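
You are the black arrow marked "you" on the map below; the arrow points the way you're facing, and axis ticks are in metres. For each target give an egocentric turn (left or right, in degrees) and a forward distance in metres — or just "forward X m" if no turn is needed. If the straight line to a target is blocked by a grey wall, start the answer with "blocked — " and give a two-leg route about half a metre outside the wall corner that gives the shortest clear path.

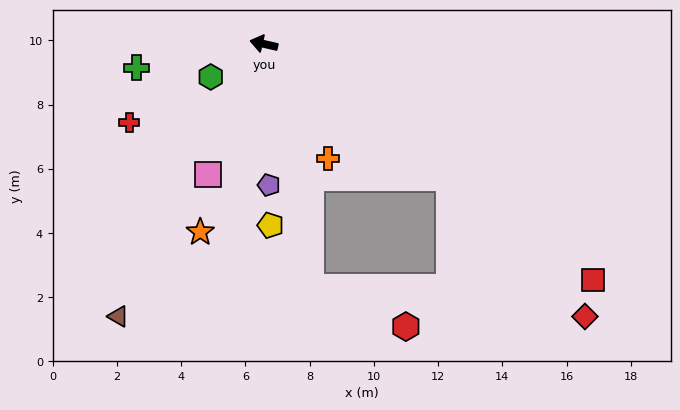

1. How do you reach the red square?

turn left 157°, forward 12.6 m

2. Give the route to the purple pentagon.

turn left 105°, forward 4.4 m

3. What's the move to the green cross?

turn left 24°, forward 4.0 m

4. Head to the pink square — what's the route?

turn left 80°, forward 4.4 m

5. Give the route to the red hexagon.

blocked — turn left 114°, forward 7.7 m, then turn left 56°, forward 3.2 m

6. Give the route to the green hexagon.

turn left 45°, forward 1.9 m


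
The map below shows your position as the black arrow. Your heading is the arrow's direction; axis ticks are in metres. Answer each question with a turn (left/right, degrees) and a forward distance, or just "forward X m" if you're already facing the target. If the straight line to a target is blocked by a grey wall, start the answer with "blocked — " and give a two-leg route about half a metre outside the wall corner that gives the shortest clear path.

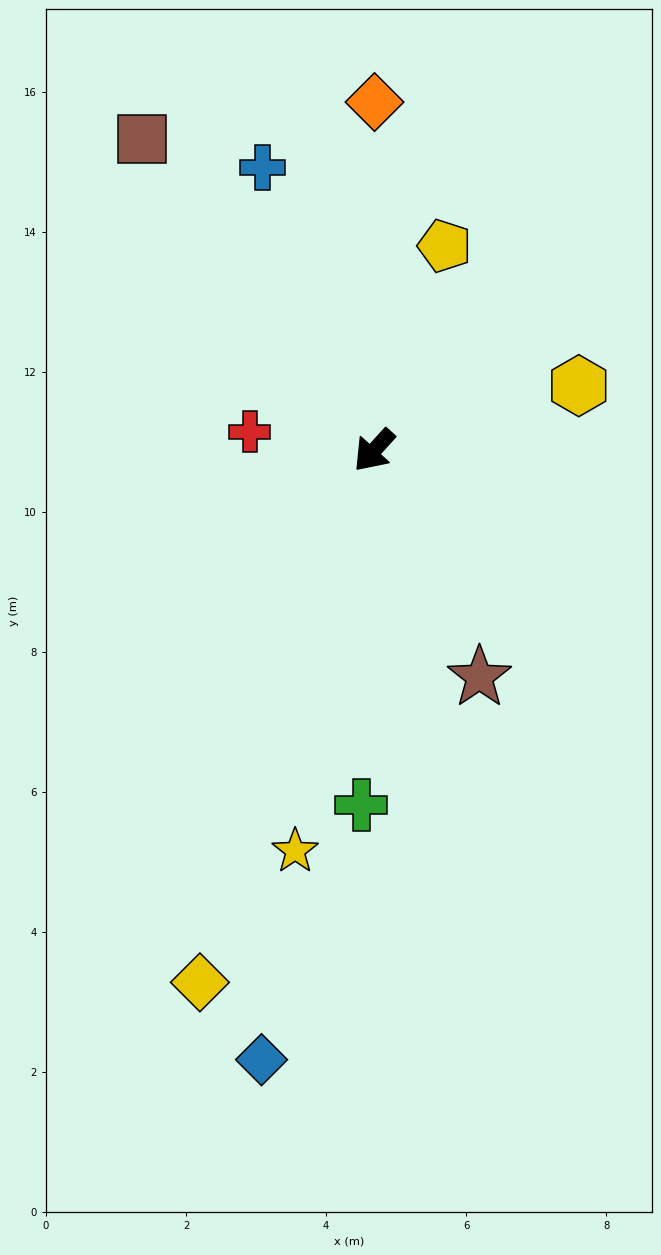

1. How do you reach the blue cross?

turn right 116°, forward 4.3 m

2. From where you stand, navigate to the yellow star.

turn left 31°, forward 5.8 m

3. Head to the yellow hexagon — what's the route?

turn left 150°, forward 3.1 m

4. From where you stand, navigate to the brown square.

turn right 101°, forward 5.5 m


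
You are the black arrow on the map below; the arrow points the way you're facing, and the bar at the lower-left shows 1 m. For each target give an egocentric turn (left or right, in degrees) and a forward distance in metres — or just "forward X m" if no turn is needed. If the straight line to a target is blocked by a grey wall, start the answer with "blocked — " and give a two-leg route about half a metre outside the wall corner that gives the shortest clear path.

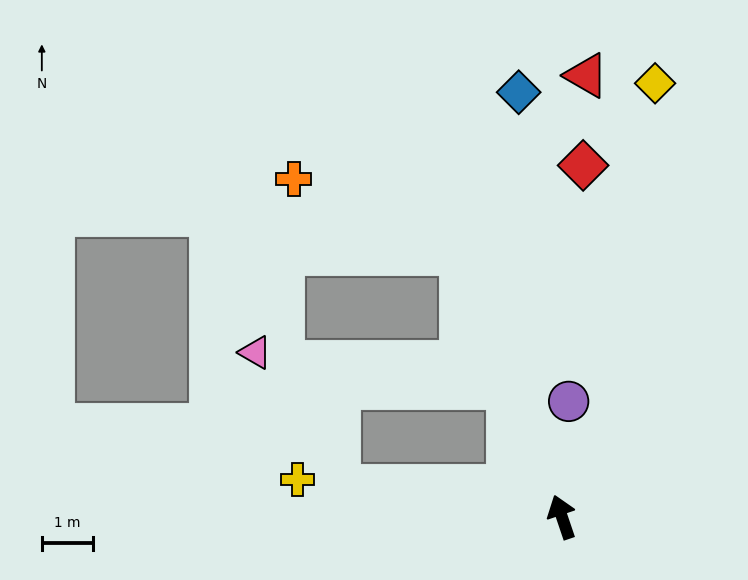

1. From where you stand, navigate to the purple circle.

turn right 22°, forward 2.2 m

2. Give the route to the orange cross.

blocked — turn left 2°, forward 5.5 m, then turn left 45°, forward 3.6 m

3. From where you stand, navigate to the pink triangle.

blocked — turn left 63°, forward 4.4 m, then turn right 50°, forward 3.1 m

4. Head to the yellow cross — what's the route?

turn left 63°, forward 5.2 m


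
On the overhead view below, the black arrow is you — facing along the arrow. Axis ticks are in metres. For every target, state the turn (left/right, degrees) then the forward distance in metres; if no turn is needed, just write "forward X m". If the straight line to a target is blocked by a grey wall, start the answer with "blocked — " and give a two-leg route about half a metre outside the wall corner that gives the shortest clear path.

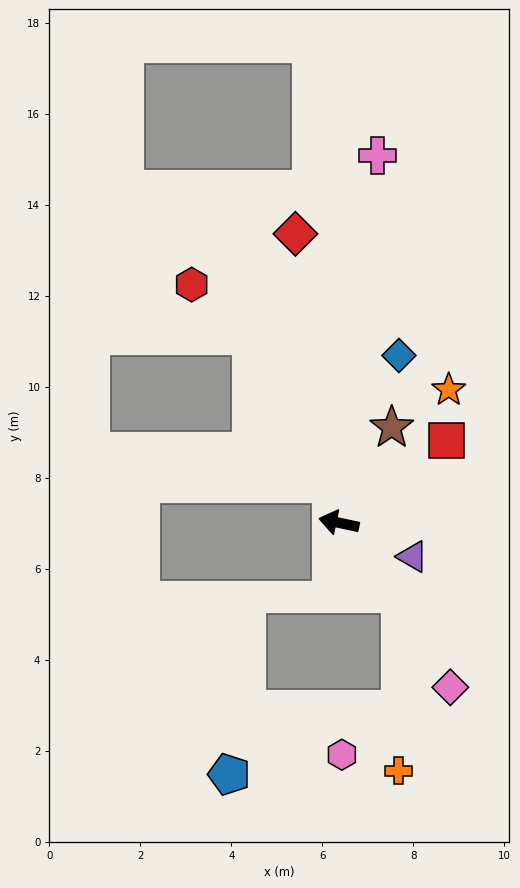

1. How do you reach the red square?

turn right 131°, forward 3.0 m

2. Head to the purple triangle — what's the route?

turn left 167°, forward 1.8 m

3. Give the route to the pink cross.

turn right 84°, forward 8.1 m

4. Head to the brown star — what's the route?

turn right 107°, forward 2.4 m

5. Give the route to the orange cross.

blocked — turn left 143°, forward 2.1 m, then turn right 42°, forward 3.9 m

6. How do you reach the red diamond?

turn right 69°, forward 6.4 m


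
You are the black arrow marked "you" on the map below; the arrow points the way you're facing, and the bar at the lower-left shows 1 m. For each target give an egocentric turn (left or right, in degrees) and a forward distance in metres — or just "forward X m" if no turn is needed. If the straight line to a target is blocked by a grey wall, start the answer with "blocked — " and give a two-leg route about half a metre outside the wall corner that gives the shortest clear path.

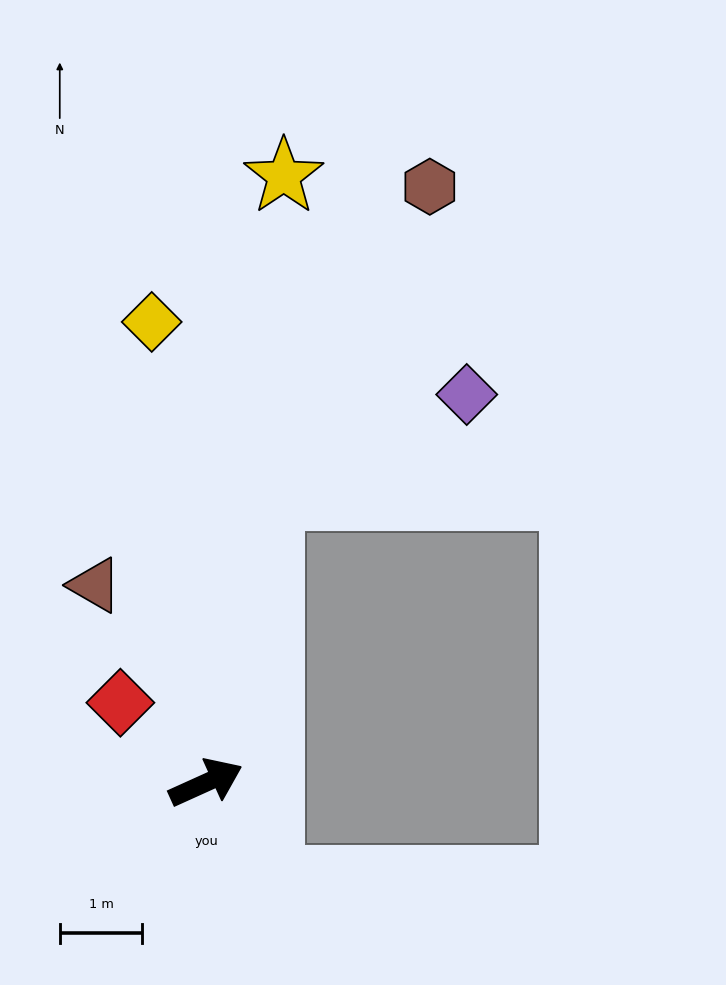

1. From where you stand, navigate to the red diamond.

turn left 113°, forward 1.4 m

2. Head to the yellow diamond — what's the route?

turn left 72°, forward 5.6 m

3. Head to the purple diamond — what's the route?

blocked — turn left 53°, forward 3.6 m, then turn right 50°, forward 2.7 m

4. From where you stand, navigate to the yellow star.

turn left 58°, forward 7.4 m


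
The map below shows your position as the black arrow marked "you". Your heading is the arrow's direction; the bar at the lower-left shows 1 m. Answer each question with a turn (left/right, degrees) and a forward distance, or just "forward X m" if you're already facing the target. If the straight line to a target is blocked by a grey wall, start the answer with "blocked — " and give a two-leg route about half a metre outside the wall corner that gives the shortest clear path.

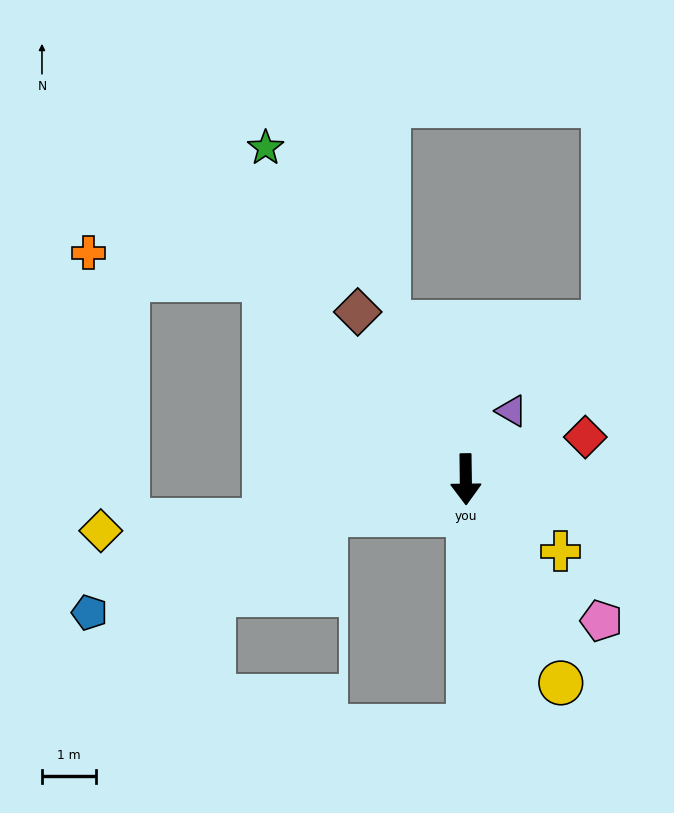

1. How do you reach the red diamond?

turn left 109°, forward 2.4 m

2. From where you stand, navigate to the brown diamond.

turn right 148°, forward 3.7 m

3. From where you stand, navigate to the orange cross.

blocked — turn right 136°, forward 5.3 m, then turn left 37°, forward 3.3 m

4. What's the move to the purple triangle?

turn left 146°, forward 1.5 m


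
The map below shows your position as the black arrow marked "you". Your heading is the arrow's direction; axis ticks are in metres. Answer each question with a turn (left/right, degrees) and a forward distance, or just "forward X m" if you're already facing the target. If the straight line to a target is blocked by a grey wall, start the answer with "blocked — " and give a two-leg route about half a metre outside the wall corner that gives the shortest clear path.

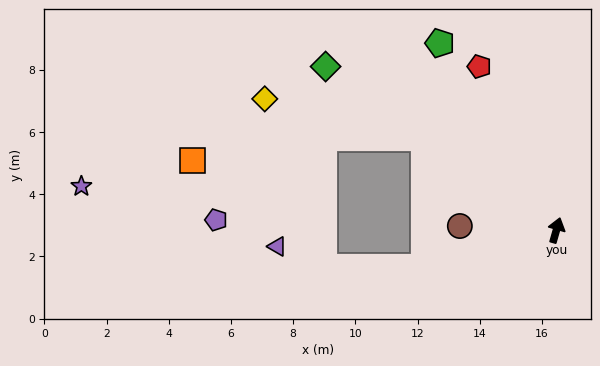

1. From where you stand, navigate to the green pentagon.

turn left 48°, forward 7.1 m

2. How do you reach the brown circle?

turn left 103°, forward 3.1 m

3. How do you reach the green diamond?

turn left 71°, forward 9.1 m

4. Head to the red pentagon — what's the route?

turn left 41°, forward 5.8 m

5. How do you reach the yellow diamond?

blocked — turn left 71°, forward 5.2 m, then turn left 21°, forward 5.3 m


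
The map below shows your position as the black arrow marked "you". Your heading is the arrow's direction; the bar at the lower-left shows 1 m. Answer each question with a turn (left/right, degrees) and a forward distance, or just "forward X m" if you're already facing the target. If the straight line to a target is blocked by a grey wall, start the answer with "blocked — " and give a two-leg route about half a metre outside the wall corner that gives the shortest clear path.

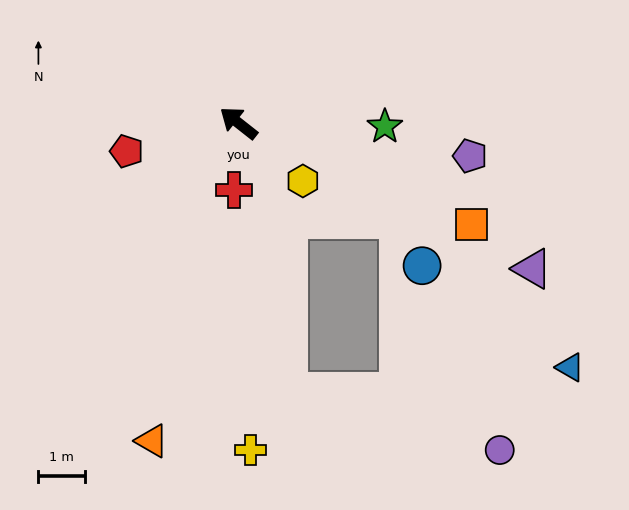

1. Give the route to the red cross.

turn left 124°, forward 1.4 m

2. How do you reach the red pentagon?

turn left 52°, forward 2.5 m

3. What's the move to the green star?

turn right 143°, forward 3.1 m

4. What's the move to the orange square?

turn right 165°, forward 5.4 m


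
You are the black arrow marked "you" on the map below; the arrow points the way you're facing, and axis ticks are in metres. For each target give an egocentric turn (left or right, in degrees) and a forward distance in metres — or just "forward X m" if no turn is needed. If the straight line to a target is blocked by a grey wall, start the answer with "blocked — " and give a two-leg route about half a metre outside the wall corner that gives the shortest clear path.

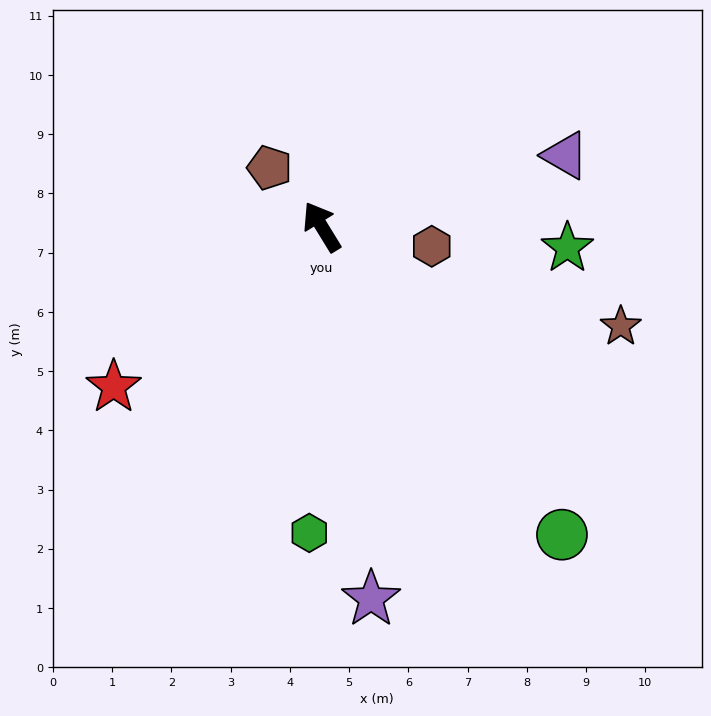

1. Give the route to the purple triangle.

turn right 105°, forward 4.3 m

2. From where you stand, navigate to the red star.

turn left 96°, forward 4.4 m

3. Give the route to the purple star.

turn left 156°, forward 6.3 m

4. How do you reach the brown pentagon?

turn left 10°, forward 1.3 m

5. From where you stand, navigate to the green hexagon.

turn left 146°, forward 5.2 m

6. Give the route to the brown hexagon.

turn right 132°, forward 1.9 m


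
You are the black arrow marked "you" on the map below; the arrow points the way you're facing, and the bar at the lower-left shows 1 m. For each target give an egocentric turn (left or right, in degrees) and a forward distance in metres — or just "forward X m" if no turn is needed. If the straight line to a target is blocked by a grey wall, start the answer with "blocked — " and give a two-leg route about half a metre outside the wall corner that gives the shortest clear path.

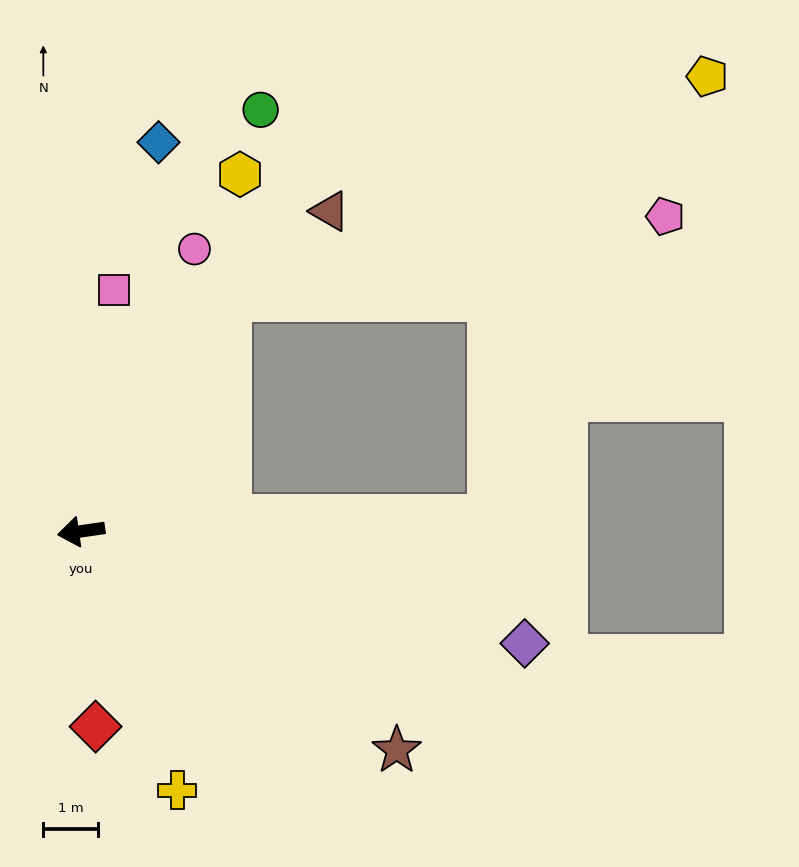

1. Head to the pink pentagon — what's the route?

blocked — turn right 131°, forward 5.0 m, then turn right 47°, forward 8.1 m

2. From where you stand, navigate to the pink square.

turn right 106°, forward 4.5 m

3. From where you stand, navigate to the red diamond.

turn left 86°, forward 3.6 m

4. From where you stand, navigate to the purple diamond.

turn left 158°, forward 8.4 m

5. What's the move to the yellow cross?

turn left 102°, forward 5.1 m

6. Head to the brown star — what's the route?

turn left 137°, forward 7.0 m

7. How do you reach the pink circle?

turn right 120°, forward 5.6 m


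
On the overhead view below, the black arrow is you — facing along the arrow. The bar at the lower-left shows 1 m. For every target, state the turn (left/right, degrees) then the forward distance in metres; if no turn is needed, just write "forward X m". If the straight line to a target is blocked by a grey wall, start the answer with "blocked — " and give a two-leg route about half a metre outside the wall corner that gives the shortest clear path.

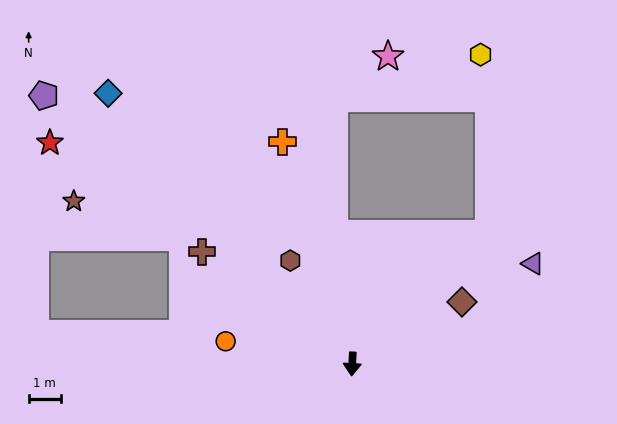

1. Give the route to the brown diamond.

turn left 122°, forward 3.9 m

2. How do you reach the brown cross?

turn right 124°, forward 5.9 m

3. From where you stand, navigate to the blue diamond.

turn right 135°, forward 11.4 m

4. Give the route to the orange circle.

turn right 97°, forward 4.0 m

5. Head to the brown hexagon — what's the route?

turn right 146°, forward 3.8 m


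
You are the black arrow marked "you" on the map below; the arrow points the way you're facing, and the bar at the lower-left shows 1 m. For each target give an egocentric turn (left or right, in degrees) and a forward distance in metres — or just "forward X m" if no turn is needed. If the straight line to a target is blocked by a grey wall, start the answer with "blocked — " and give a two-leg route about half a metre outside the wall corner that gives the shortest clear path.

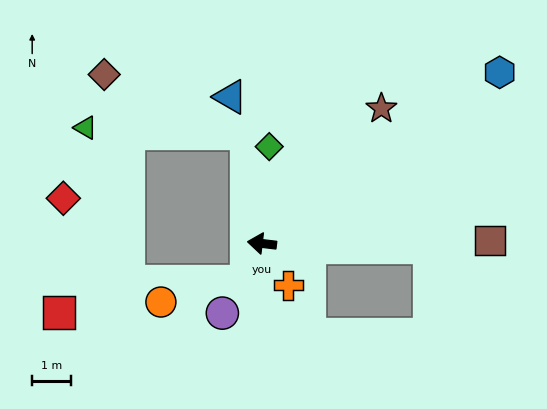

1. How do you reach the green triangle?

blocked — turn right 75°, forward 2.8 m, then turn left 80°, forward 4.1 m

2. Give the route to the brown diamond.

blocked — turn right 75°, forward 2.8 m, then turn left 59°, forward 4.0 m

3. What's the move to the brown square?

turn right 172°, forward 5.9 m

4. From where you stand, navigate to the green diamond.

turn right 87°, forward 2.5 m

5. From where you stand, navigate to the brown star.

turn right 125°, forward 4.6 m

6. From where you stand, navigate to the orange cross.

turn left 129°, forward 1.3 m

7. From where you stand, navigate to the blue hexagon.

turn right 137°, forward 7.5 m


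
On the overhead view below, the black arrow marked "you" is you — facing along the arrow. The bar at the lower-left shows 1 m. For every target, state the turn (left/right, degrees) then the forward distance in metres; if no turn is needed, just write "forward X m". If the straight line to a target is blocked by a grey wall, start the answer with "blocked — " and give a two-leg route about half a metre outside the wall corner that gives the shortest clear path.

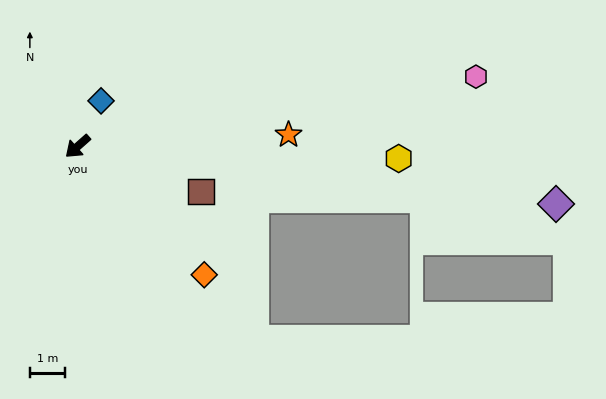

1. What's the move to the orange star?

turn left 142°, forward 6.0 m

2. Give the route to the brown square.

turn left 118°, forward 3.8 m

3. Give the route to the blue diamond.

turn right 159°, forward 1.5 m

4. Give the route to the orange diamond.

turn left 93°, forward 5.2 m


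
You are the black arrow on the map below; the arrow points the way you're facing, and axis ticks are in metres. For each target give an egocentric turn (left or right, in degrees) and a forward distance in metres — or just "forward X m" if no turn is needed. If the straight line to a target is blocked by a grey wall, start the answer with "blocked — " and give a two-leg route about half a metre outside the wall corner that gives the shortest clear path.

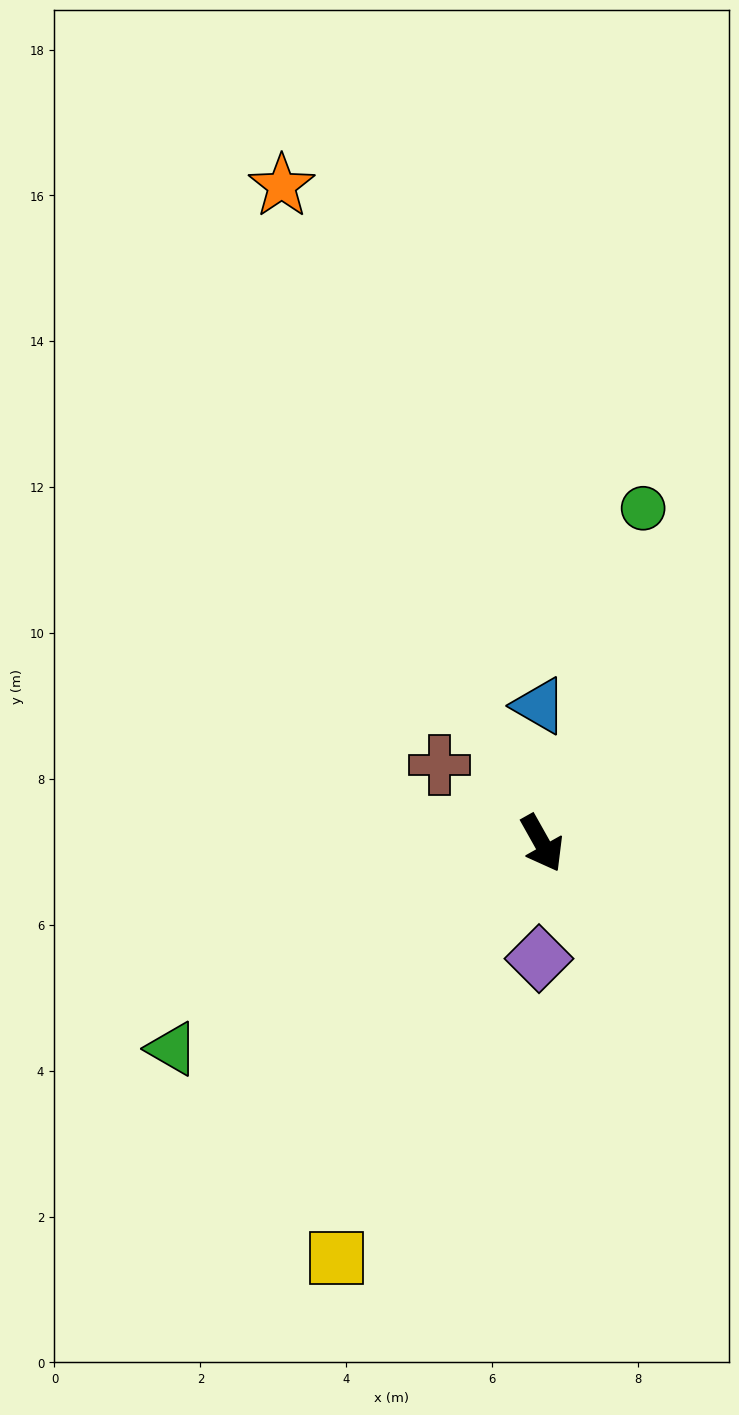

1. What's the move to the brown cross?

turn right 157°, forward 1.8 m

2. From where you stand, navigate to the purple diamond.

turn right 31°, forward 1.6 m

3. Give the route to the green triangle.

turn right 90°, forward 5.8 m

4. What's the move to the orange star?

turn left 172°, forward 9.7 m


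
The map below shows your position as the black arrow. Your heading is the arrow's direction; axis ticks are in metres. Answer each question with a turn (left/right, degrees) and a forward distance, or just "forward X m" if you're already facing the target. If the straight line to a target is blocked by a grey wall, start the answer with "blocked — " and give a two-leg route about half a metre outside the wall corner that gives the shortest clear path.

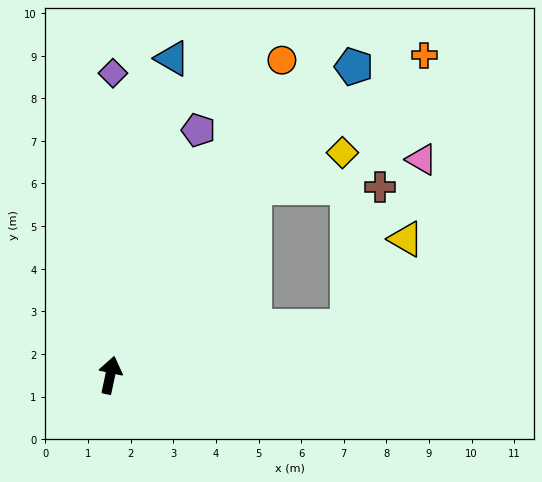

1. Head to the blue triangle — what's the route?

forward 7.6 m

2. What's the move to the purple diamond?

turn left 12°, forward 7.1 m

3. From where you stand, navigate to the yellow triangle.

blocked — turn right 67°, forward 5.7 m, then turn left 46°, forward 2.5 m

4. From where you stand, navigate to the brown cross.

blocked — turn right 25°, forward 5.6 m, then turn right 53°, forward 3.0 m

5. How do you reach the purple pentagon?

turn right 8°, forward 6.1 m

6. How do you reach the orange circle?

turn right 17°, forward 8.4 m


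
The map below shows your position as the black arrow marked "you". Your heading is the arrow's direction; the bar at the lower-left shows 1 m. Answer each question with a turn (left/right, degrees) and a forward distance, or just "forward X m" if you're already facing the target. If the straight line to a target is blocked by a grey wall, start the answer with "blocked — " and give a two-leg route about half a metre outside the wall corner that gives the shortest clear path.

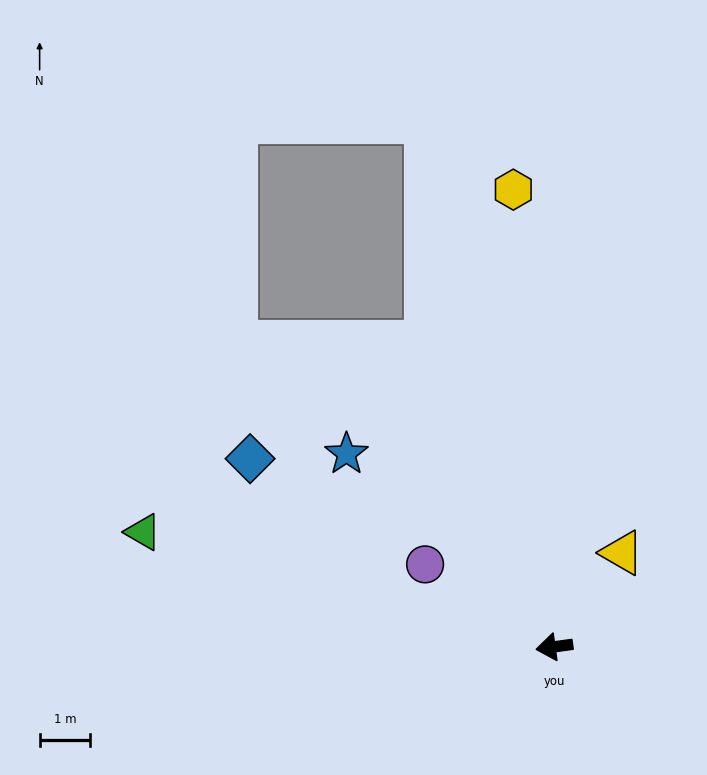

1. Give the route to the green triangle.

turn right 23°, forward 8.5 m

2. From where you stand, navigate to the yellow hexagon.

turn right 93°, forward 9.1 m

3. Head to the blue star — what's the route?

turn right 51°, forward 5.6 m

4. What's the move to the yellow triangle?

turn right 134°, forward 2.3 m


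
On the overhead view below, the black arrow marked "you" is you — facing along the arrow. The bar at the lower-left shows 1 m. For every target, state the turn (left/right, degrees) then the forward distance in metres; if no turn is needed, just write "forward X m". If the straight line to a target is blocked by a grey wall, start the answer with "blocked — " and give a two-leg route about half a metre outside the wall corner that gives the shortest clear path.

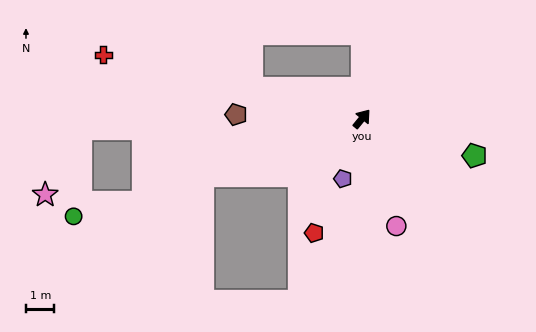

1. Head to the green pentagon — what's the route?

turn right 69°, forward 4.2 m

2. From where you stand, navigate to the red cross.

turn left 115°, forward 9.4 m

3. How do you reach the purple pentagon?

turn right 158°, forward 2.2 m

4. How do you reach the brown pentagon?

turn left 127°, forward 4.4 m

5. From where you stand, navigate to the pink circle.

turn right 123°, forward 4.0 m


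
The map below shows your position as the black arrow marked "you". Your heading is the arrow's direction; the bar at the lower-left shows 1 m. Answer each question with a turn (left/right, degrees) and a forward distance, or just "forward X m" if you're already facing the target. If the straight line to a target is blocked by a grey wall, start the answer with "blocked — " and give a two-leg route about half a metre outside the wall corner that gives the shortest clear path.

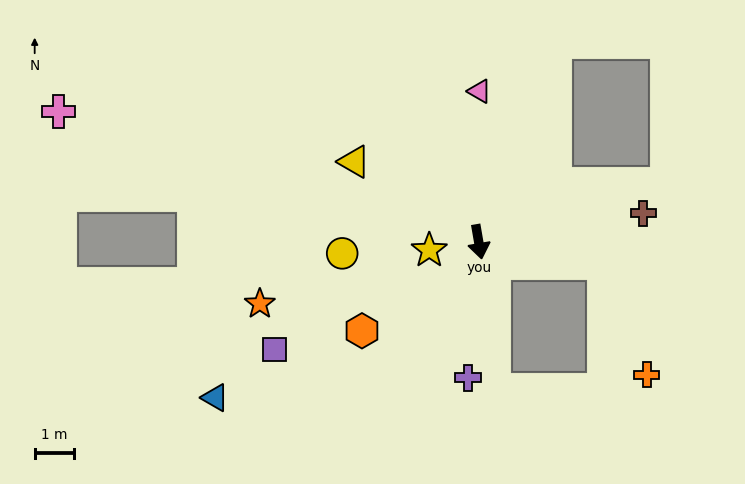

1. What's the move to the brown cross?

turn left 90°, forward 4.2 m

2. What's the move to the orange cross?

blocked — turn left 70°, forward 3.2 m, then turn right 59°, forward 3.0 m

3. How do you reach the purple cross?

turn right 14°, forward 3.4 m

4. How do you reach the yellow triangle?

turn right 133°, forward 3.7 m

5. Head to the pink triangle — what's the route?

turn left 170°, forward 3.8 m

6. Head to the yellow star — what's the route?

turn right 90°, forward 1.3 m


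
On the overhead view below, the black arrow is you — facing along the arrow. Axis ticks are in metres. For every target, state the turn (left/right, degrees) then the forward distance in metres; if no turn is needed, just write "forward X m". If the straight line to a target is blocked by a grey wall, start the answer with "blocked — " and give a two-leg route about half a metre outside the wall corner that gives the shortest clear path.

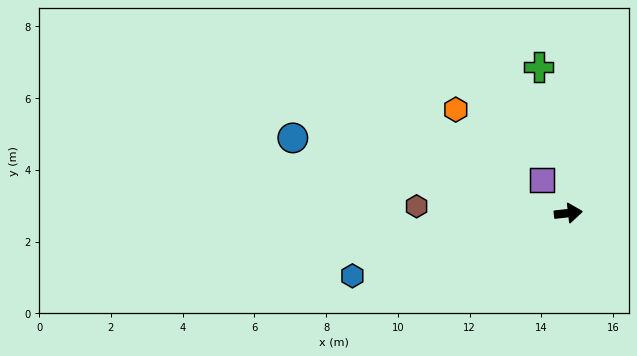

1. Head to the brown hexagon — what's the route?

turn left 171°, forward 4.2 m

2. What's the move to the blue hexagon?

turn right 170°, forward 6.3 m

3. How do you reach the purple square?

turn left 122°, forward 1.2 m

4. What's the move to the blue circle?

turn left 158°, forward 8.0 m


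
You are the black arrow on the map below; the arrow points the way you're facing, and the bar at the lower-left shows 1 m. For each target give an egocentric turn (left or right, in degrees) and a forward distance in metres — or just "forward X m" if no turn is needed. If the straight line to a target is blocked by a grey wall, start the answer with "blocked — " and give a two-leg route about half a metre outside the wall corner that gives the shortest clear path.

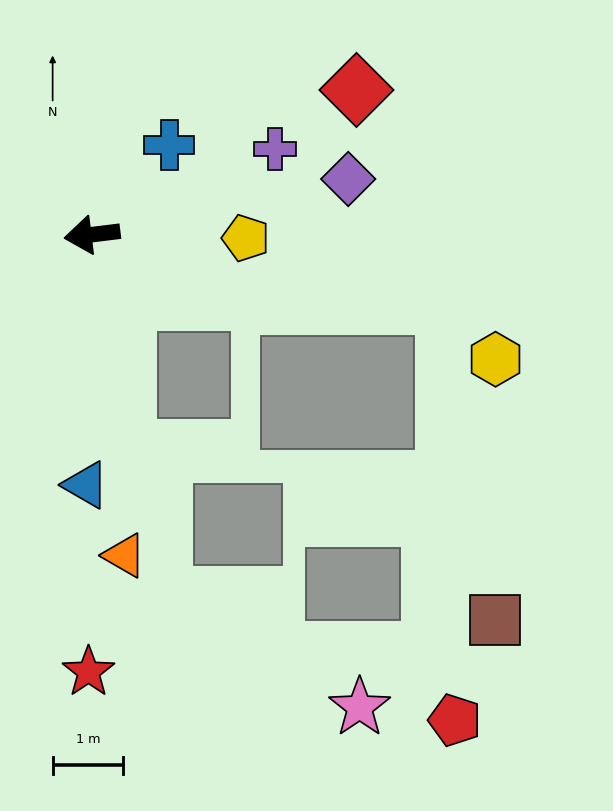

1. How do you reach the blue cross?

turn right 138°, forward 1.7 m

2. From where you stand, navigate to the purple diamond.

turn right 175°, forward 3.7 m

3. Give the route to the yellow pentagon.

turn left 172°, forward 2.2 m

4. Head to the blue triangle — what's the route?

turn left 82°, forward 3.5 m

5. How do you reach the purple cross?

turn right 162°, forward 2.9 m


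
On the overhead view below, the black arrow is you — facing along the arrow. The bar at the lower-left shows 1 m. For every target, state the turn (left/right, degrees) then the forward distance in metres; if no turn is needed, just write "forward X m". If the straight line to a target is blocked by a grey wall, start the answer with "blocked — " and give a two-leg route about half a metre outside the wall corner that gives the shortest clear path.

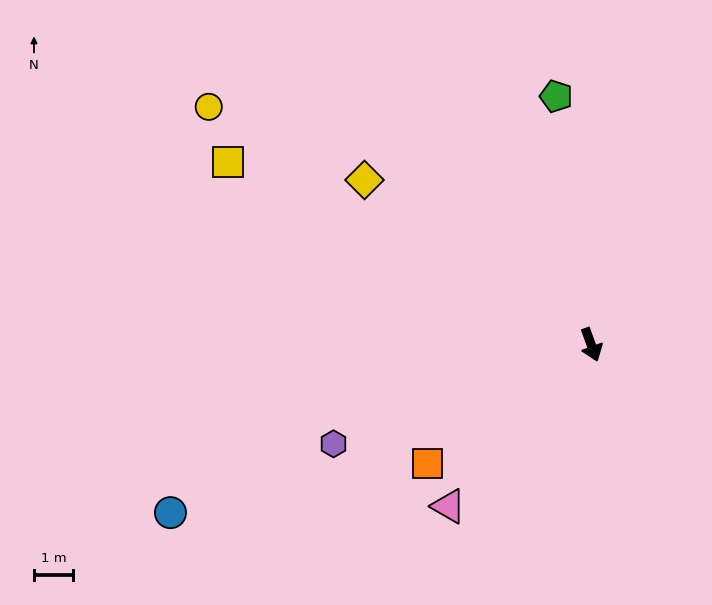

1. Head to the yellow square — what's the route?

turn right 137°, forward 10.4 m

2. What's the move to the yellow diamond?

turn right 146°, forward 7.2 m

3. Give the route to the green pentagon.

turn left 168°, forward 6.4 m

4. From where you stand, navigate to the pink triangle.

turn right 62°, forward 5.5 m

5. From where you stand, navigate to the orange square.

turn right 74°, forward 5.2 m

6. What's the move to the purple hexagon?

turn right 89°, forward 7.1 m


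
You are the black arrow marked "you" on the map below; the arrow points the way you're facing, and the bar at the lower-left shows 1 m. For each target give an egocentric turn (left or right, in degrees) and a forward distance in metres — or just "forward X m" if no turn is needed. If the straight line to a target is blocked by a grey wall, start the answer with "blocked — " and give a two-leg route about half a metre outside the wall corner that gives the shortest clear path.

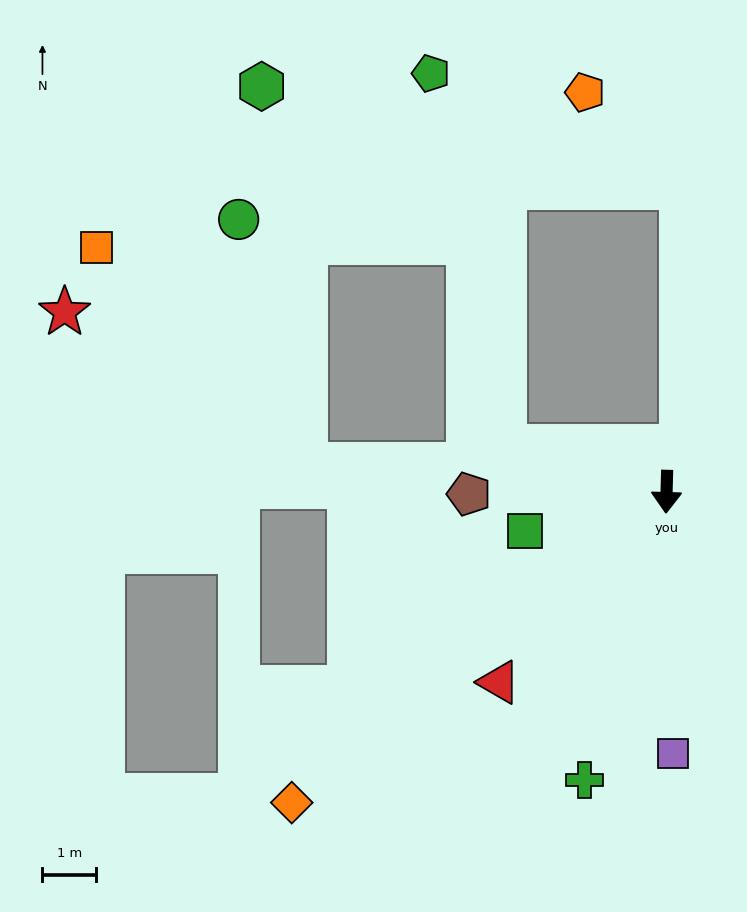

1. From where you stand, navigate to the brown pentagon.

turn right 88°, forward 3.7 m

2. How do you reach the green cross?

turn right 14°, forward 5.6 m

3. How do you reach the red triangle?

turn right 40°, forward 4.8 m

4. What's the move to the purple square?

turn left 3°, forward 4.9 m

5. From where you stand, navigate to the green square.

turn right 73°, forward 2.8 m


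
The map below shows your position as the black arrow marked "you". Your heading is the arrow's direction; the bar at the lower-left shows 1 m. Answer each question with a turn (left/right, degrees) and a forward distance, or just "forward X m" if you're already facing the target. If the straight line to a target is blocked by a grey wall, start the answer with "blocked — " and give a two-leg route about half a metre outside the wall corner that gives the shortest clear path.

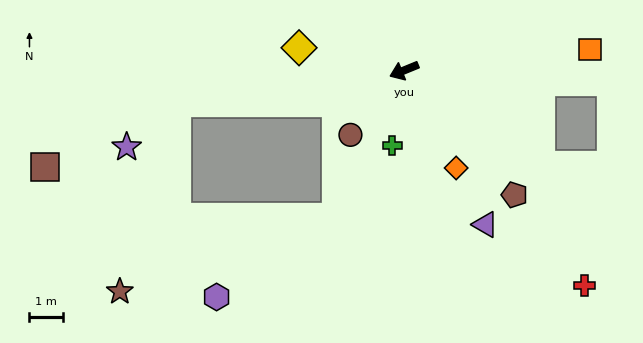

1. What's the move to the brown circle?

turn left 28°, forward 2.5 m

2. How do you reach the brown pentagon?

turn left 109°, forward 4.9 m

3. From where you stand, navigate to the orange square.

turn left 164°, forward 5.5 m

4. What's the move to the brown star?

blocked — turn left 43°, forward 4.8 m, then turn right 46°, forward 6.7 m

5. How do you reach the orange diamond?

turn left 96°, forward 3.3 m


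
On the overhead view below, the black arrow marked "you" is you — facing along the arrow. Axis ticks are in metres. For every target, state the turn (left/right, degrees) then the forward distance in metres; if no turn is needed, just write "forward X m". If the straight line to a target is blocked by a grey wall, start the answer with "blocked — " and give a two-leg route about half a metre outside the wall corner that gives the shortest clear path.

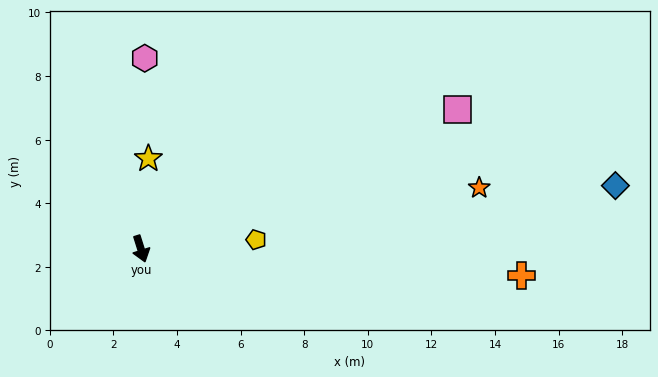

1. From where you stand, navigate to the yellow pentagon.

turn left 77°, forward 3.6 m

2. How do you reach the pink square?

turn left 96°, forward 10.9 m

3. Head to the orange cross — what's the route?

turn left 69°, forward 12.0 m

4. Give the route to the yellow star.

turn left 158°, forward 2.8 m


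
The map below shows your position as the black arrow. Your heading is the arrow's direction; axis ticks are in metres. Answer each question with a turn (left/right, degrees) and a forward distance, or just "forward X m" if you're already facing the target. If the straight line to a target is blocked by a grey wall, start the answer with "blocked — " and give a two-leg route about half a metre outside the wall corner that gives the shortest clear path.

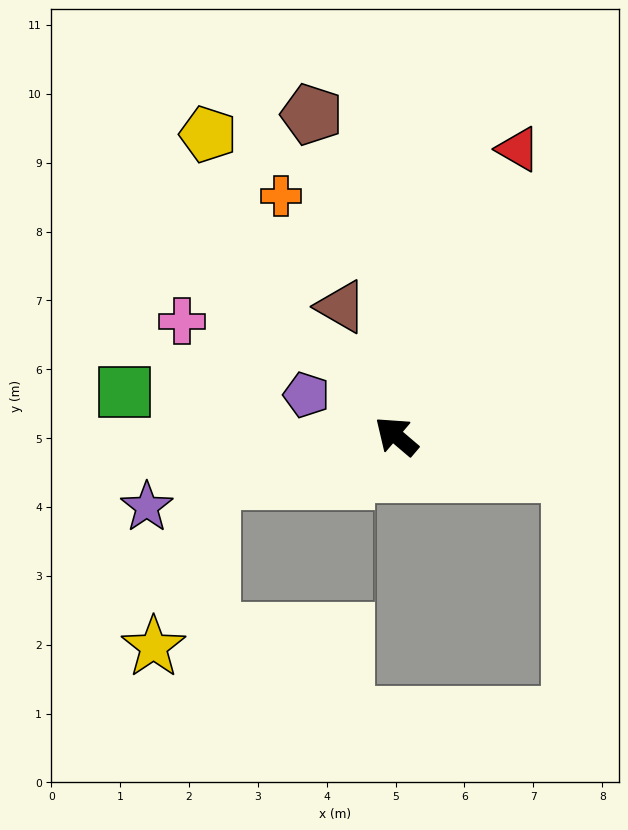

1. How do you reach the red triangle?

turn right 73°, forward 4.5 m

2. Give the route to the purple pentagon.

turn left 16°, forward 1.4 m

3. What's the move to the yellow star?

blocked — turn left 54°, forward 2.8 m, then turn left 57°, forward 2.6 m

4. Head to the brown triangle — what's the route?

turn right 27°, forward 2.0 m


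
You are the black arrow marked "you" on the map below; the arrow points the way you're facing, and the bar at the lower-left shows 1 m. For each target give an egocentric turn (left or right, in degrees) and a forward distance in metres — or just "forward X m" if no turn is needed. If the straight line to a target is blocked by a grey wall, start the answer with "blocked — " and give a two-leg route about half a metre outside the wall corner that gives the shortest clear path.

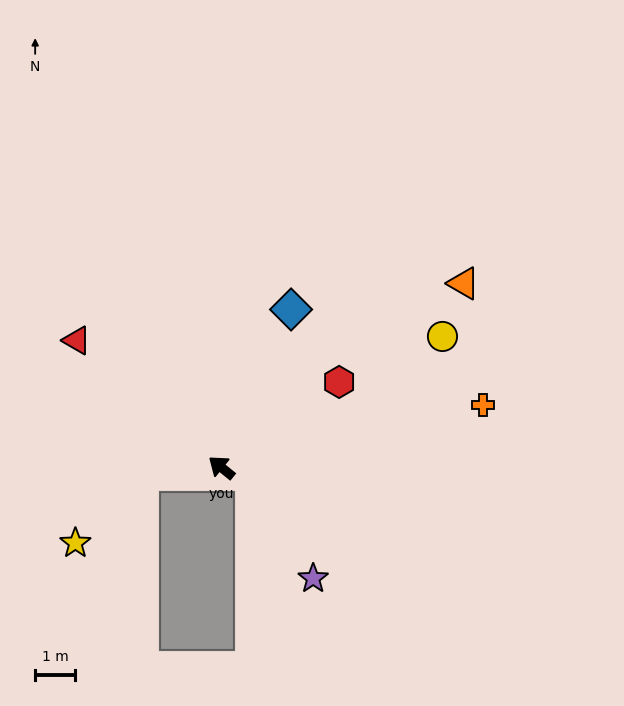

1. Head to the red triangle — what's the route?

turn right 2°, forward 4.8 m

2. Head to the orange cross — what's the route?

turn right 128°, forward 6.7 m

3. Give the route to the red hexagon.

turn right 105°, forward 3.6 m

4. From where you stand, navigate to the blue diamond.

turn right 75°, forward 4.3 m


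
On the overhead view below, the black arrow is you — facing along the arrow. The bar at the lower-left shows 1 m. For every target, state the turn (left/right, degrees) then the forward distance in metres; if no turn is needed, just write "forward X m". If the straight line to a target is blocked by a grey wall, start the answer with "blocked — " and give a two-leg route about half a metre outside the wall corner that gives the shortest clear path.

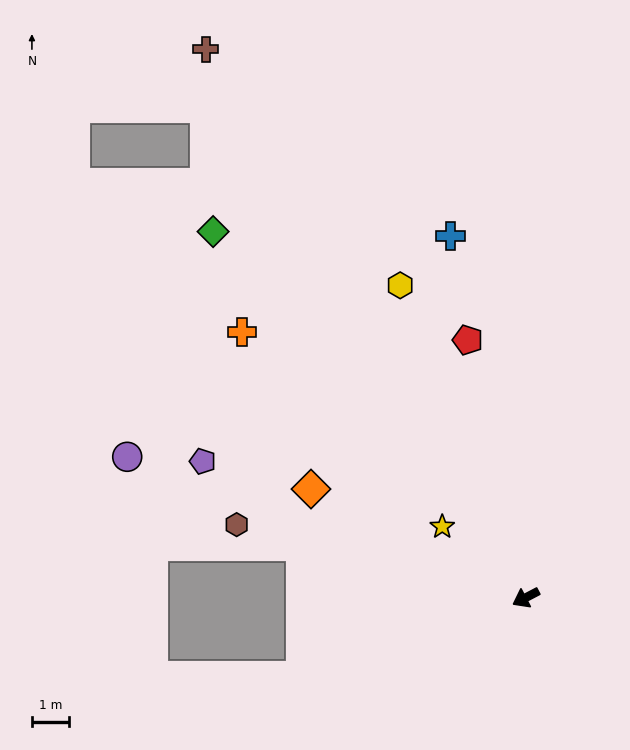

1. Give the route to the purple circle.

turn right 47°, forward 11.4 m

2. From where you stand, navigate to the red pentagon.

turn right 105°, forward 7.1 m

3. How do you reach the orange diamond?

turn right 54°, forward 6.5 m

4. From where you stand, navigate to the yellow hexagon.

turn right 96°, forward 9.1 m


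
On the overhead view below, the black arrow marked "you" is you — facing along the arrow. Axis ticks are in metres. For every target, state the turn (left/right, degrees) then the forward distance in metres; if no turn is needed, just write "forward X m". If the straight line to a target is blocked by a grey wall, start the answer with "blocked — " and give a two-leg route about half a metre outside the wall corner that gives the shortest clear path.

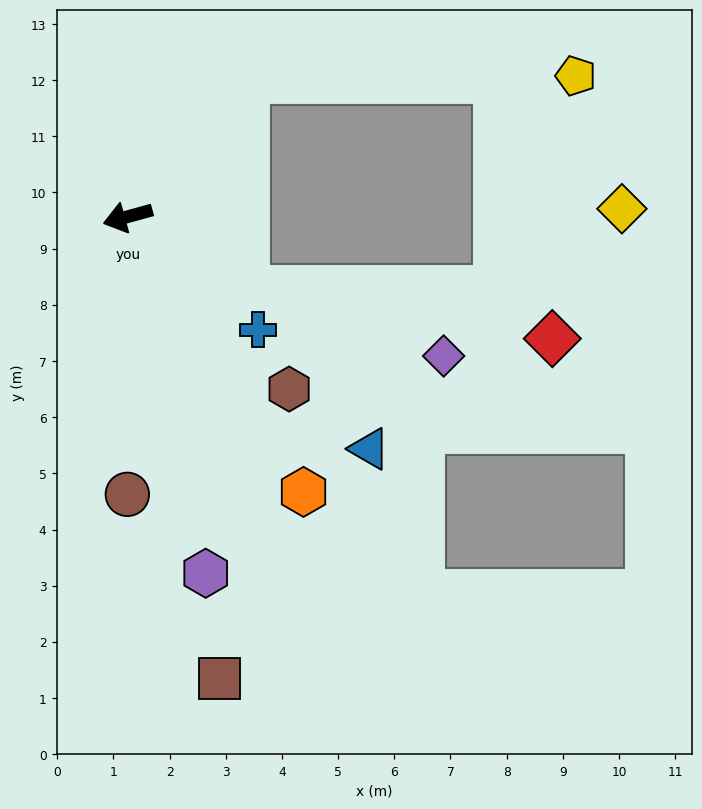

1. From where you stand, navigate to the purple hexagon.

turn left 87°, forward 6.5 m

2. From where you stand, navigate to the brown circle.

turn left 75°, forward 4.9 m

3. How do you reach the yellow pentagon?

blocked — turn right 146°, forward 3.2 m, then turn right 49°, forward 5.9 m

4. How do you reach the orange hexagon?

turn left 107°, forward 5.8 m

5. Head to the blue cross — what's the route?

turn left 124°, forward 3.1 m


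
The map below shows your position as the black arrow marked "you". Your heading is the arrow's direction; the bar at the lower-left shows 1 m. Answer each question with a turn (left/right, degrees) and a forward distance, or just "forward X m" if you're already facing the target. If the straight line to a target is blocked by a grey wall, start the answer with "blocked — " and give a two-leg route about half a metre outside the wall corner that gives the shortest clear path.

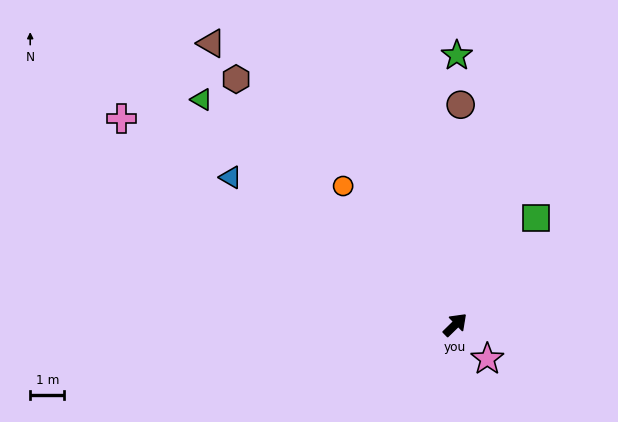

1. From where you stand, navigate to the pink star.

turn right 91°, forward 1.4 m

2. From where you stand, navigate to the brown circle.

turn left 44°, forward 6.4 m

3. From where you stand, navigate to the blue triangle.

turn left 102°, forward 7.9 m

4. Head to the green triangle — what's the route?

turn left 94°, forward 9.9 m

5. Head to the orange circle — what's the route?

turn left 85°, forward 5.2 m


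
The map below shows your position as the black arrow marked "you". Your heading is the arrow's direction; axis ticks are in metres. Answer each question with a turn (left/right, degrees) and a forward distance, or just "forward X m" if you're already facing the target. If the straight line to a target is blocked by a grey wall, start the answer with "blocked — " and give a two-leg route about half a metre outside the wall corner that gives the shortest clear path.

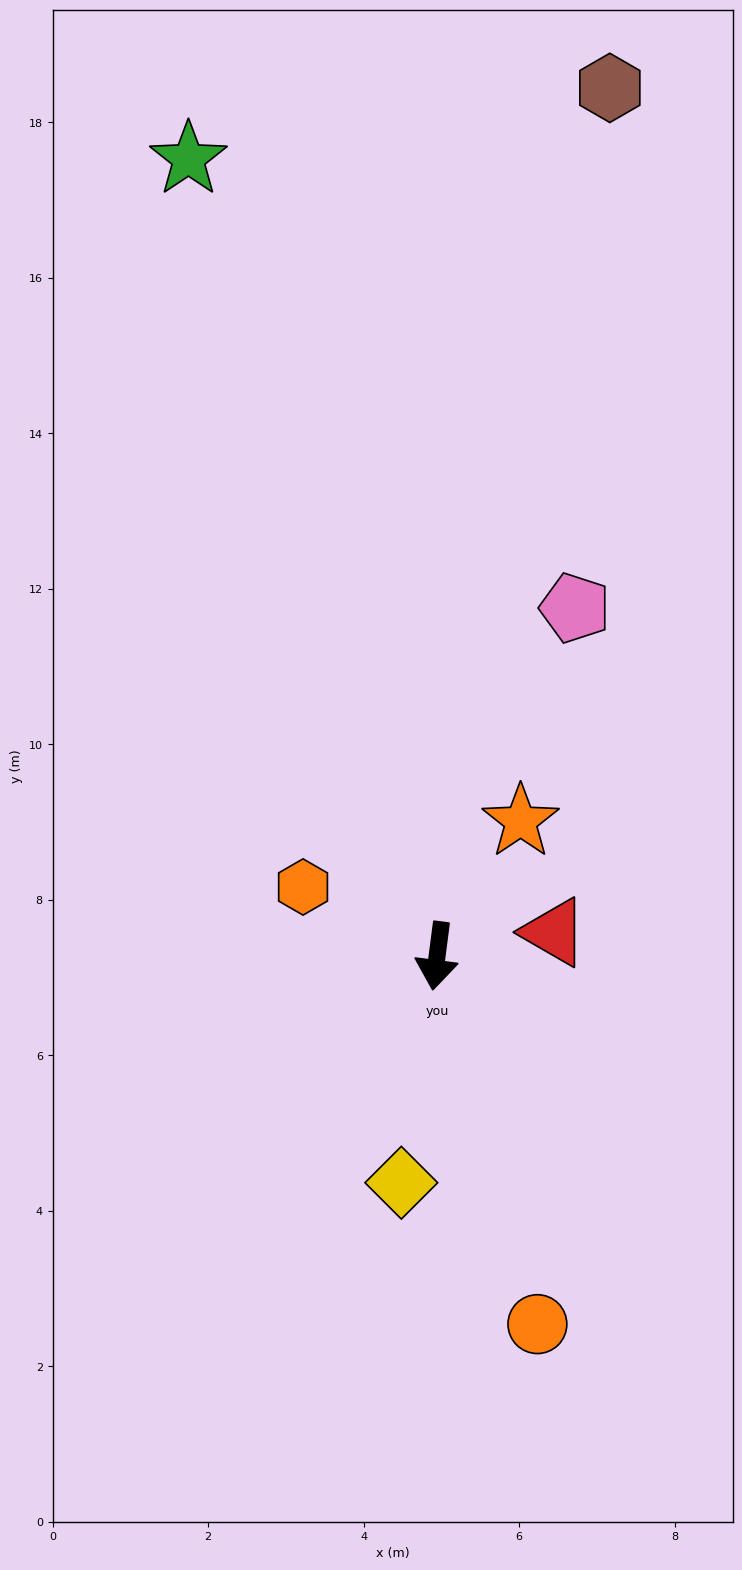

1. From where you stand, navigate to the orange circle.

turn left 23°, forward 4.9 m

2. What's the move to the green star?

turn right 155°, forward 10.7 m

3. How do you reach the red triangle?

turn left 109°, forward 1.5 m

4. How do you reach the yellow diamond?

forward 3.0 m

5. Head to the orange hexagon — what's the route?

turn right 110°, forward 1.9 m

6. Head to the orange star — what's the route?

turn left 156°, forward 2.0 m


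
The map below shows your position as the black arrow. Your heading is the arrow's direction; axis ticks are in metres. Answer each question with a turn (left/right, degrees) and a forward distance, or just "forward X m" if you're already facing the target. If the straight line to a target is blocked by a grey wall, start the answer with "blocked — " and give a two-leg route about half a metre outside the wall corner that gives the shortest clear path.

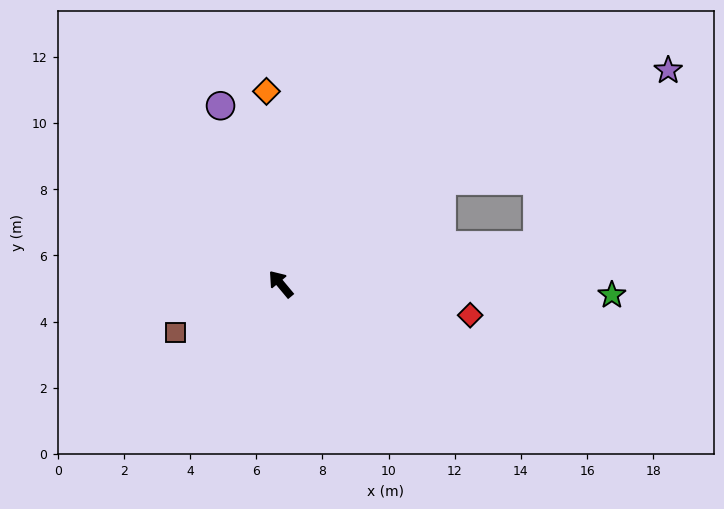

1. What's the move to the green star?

turn right 132°, forward 10.0 m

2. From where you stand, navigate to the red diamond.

turn right 139°, forward 5.8 m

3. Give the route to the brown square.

turn left 75°, forward 3.5 m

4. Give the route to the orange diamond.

turn right 36°, forward 5.8 m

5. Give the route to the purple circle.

turn right 21°, forward 5.7 m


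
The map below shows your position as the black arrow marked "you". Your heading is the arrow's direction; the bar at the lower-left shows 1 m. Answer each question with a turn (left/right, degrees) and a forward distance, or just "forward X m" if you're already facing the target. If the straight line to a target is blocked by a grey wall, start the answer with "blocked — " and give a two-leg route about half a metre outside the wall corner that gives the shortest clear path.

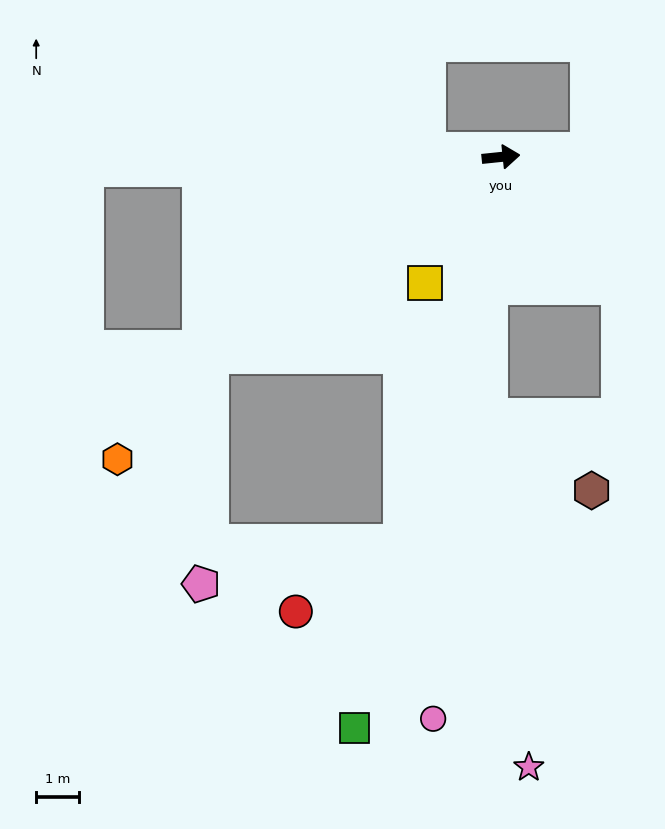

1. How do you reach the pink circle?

turn right 103°, forward 13.2 m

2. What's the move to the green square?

turn right 110°, forward 13.8 m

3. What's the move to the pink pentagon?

blocked — turn right 151°, forward 8.2 m, then turn left 53°, forward 5.3 m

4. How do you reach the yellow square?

turn right 127°, forward 3.4 m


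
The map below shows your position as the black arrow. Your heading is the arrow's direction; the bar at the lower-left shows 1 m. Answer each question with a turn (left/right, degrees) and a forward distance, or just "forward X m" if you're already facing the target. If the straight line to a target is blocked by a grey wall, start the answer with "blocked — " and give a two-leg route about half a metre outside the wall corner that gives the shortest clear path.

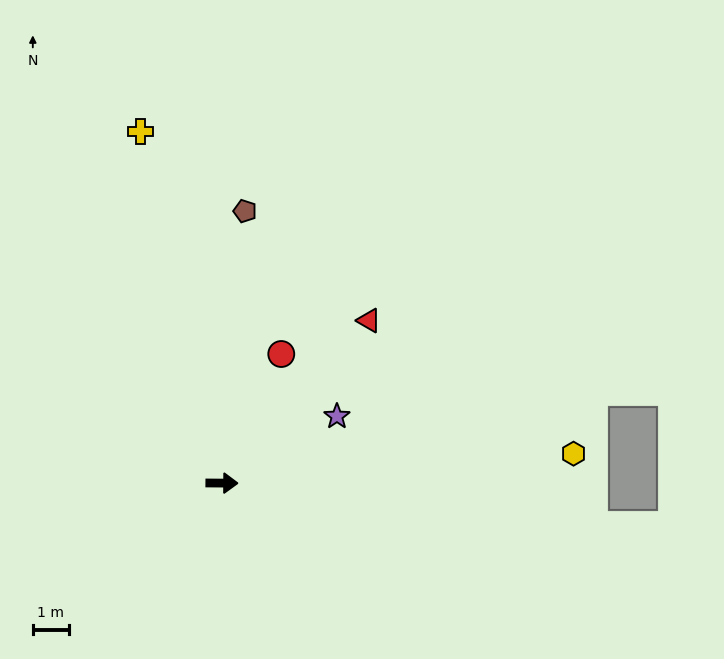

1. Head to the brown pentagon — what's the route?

turn left 86°, forward 7.6 m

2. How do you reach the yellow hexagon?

turn left 5°, forward 9.8 m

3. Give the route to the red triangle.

turn left 48°, forward 6.1 m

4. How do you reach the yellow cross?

turn left 103°, forward 10.0 m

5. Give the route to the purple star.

turn left 31°, forward 3.7 m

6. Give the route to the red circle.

turn left 66°, forward 3.9 m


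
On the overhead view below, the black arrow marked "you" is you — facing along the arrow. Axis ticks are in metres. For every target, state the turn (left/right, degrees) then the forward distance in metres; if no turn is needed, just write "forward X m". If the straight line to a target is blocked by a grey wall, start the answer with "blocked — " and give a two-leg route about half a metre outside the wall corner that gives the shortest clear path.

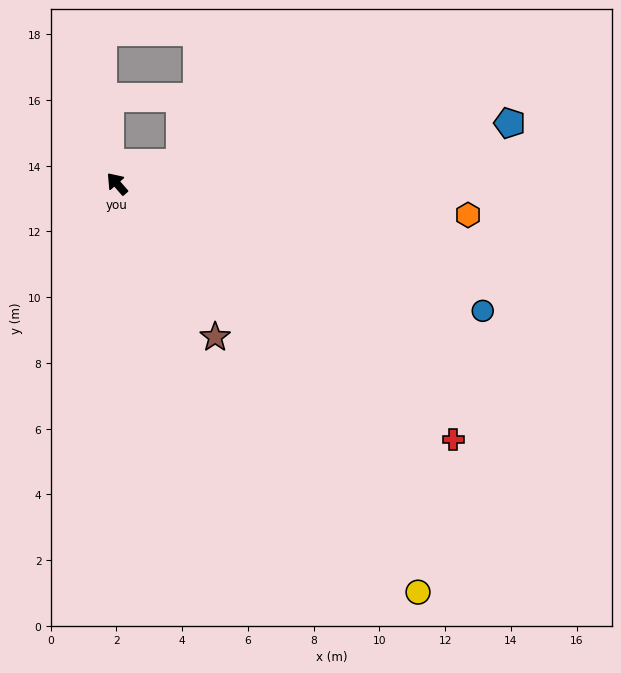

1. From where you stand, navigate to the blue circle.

turn right 150°, forward 11.8 m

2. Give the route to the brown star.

turn left 171°, forward 5.5 m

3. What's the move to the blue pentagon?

turn right 122°, forward 12.1 m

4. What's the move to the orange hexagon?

turn right 136°, forward 10.7 m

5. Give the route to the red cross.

turn right 168°, forward 12.9 m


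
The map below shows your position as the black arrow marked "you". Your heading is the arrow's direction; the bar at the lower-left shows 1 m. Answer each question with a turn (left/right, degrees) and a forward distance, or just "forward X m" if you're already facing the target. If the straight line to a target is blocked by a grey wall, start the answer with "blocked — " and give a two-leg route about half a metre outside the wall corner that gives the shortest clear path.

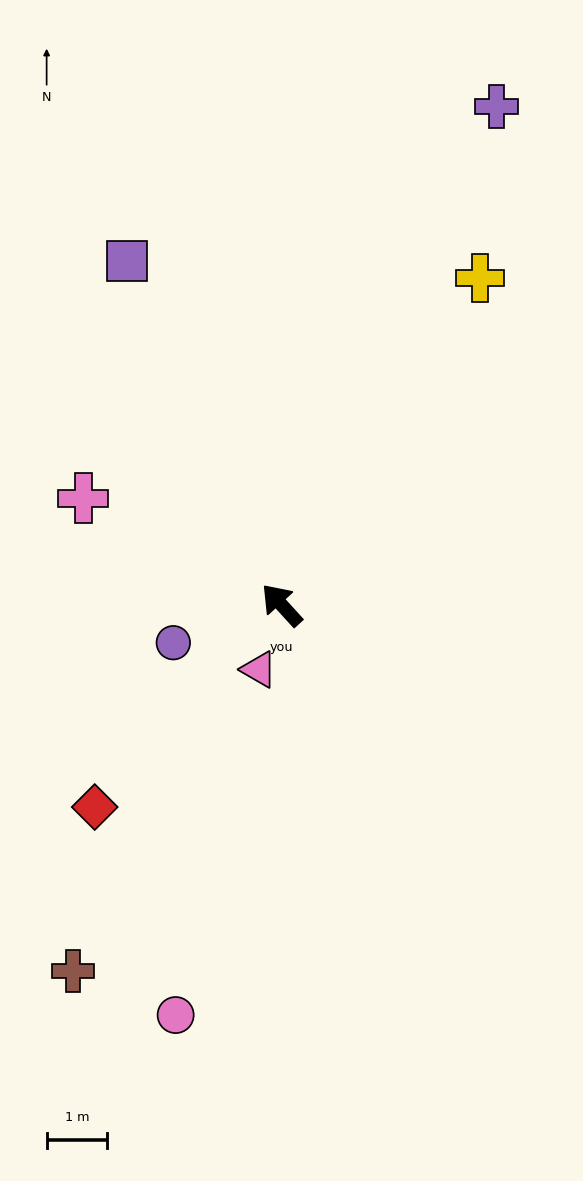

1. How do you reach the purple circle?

turn left 67°, forward 1.9 m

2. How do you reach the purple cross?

turn right 66°, forward 8.9 m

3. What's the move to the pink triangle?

turn left 118°, forward 1.1 m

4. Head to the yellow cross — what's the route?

turn right 74°, forward 6.3 m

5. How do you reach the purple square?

turn right 18°, forward 6.2 m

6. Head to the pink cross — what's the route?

turn left 19°, forward 3.7 m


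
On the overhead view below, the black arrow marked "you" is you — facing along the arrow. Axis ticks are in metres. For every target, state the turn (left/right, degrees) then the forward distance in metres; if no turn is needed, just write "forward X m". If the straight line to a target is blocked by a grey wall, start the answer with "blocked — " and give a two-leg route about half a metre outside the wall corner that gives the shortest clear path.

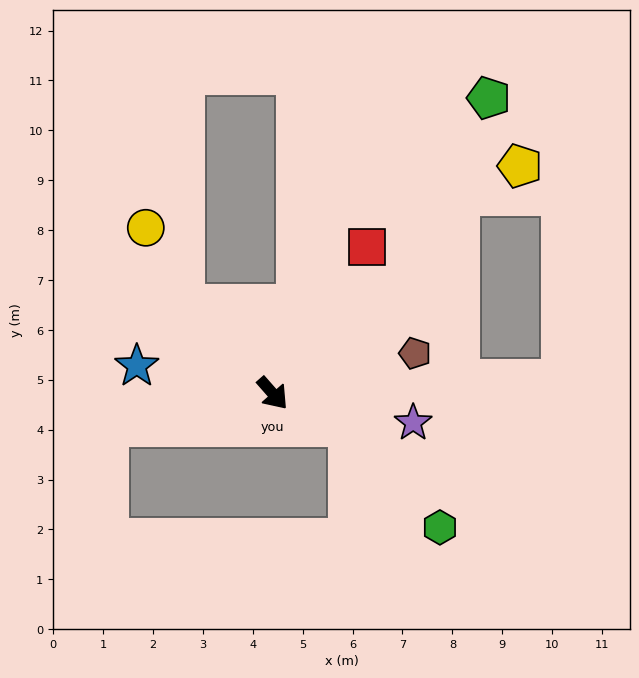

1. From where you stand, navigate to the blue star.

turn right 143°, forward 2.8 m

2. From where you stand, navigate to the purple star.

turn left 37°, forward 2.9 m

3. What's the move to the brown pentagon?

turn left 64°, forward 3.0 m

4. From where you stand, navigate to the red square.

turn left 106°, forward 3.5 m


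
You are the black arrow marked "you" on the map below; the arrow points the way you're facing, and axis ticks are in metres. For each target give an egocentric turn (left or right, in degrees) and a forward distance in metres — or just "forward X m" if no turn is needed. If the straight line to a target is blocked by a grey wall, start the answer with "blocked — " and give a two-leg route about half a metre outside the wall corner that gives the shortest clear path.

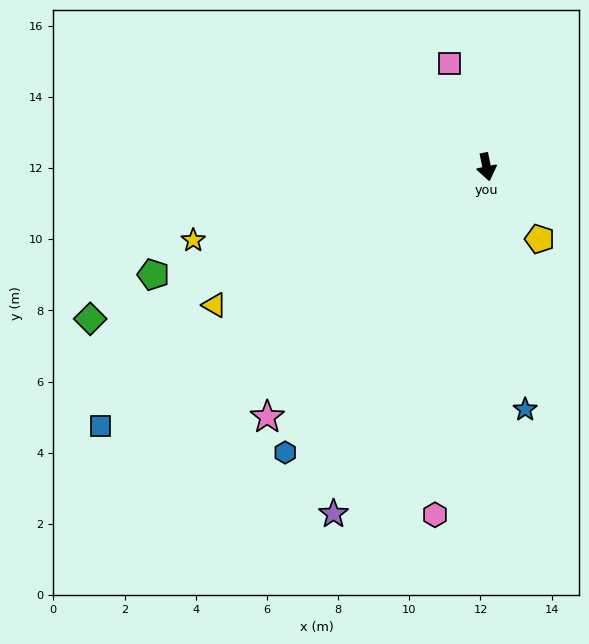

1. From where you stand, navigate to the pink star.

turn right 53°, forward 9.3 m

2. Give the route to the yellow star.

turn right 87°, forward 8.5 m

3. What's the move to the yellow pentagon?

turn left 25°, forward 2.5 m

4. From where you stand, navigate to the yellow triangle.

turn right 74°, forward 8.6 m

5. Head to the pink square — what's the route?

turn right 172°, forward 3.1 m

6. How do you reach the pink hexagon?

turn right 20°, forward 9.9 m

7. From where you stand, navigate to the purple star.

turn right 35°, forward 10.7 m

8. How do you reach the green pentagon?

turn right 83°, forward 9.8 m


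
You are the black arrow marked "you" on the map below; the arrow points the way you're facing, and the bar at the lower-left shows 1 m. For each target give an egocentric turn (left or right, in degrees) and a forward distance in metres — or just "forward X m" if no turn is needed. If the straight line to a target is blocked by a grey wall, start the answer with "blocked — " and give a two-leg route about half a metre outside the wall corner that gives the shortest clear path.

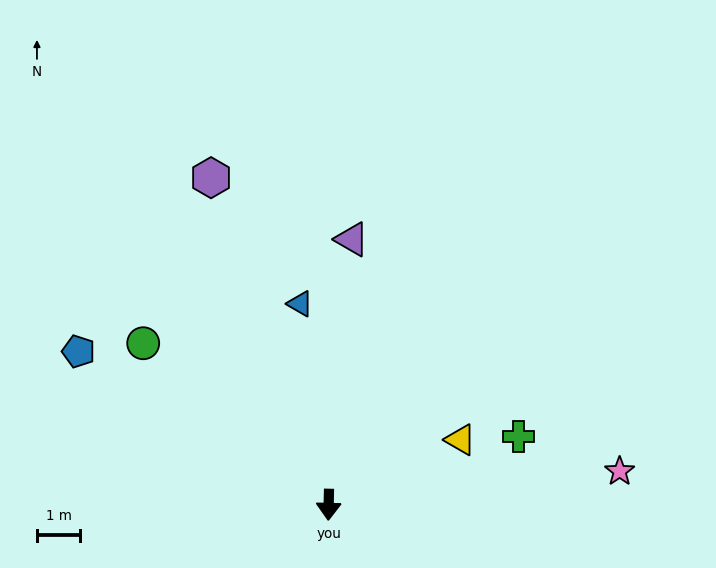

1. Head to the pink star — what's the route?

turn left 98°, forward 6.7 m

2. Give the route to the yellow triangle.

turn left 118°, forward 3.4 m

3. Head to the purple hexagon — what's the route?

turn right 159°, forward 8.0 m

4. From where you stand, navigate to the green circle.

turn right 130°, forward 5.7 m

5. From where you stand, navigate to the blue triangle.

turn right 171°, forward 4.7 m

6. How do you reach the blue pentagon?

turn right 120°, forward 6.7 m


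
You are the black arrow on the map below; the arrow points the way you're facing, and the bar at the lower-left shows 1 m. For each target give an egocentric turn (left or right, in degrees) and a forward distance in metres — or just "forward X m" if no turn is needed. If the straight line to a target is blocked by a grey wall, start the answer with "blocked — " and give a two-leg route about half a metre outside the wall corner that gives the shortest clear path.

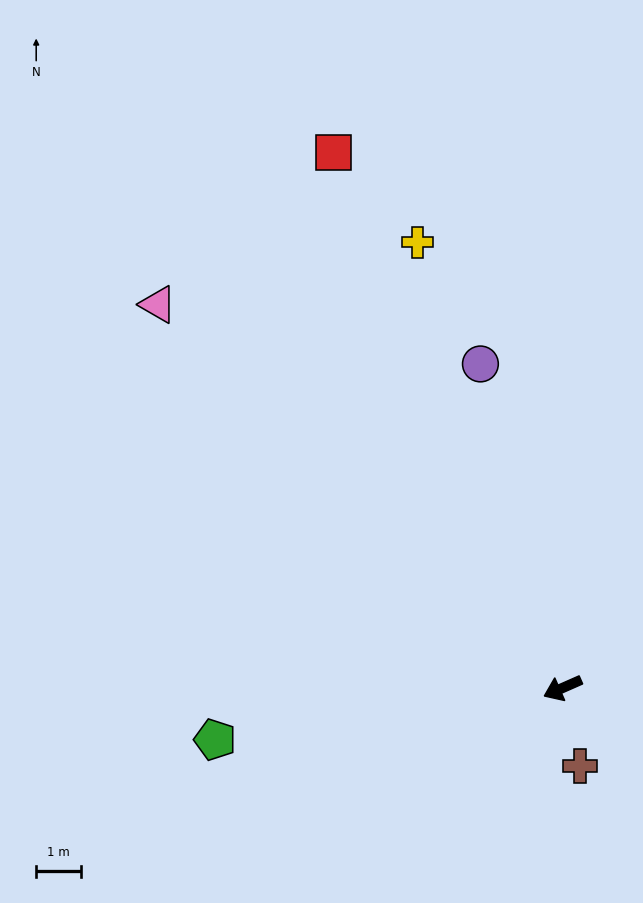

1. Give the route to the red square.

turn right 91°, forward 13.1 m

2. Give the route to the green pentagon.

turn right 15°, forward 7.9 m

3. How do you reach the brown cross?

turn left 79°, forward 1.8 m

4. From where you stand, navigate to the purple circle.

turn right 100°, forward 7.5 m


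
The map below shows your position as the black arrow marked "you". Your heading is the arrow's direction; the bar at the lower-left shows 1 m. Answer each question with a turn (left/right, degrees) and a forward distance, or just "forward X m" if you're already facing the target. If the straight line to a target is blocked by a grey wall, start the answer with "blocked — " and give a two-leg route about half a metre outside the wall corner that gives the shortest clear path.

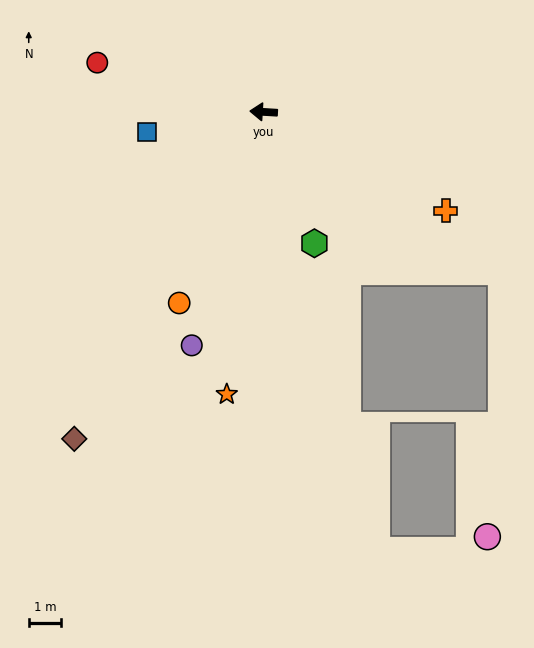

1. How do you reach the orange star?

turn left 86°, forward 8.8 m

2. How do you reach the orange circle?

turn left 70°, forward 6.5 m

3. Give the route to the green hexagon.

turn left 115°, forward 4.4 m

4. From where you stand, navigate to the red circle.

turn right 13°, forward 5.4 m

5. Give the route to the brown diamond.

turn left 63°, forward 11.7 m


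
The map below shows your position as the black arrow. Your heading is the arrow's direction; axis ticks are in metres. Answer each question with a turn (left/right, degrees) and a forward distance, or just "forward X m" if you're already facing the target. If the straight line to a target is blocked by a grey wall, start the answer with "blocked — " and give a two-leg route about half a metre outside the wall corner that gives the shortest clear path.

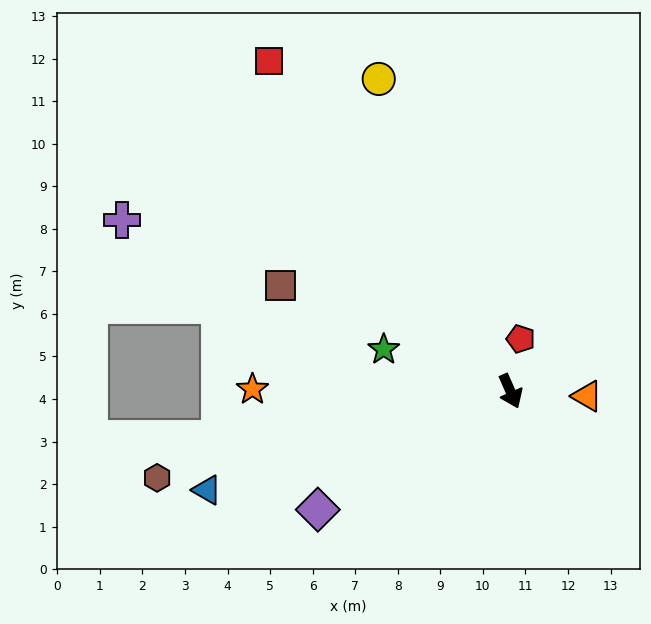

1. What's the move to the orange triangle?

turn left 63°, forward 1.8 m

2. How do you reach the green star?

turn right 132°, forward 3.1 m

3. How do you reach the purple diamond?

turn right 82°, forward 5.3 m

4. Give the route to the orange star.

turn right 114°, forward 6.1 m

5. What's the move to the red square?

turn right 168°, forward 9.6 m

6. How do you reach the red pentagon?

turn left 145°, forward 1.3 m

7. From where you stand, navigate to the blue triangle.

turn right 96°, forward 7.5 m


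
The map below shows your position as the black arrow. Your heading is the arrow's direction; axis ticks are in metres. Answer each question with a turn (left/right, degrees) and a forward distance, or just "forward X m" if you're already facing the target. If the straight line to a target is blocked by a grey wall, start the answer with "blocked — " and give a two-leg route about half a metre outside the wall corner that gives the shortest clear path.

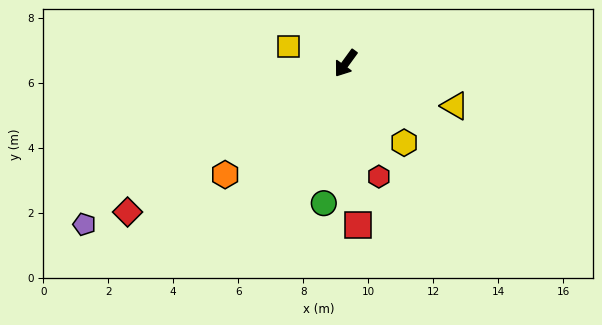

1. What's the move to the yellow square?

turn right 71°, forward 1.8 m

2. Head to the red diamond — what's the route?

turn right 20°, forward 8.1 m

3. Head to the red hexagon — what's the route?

turn left 52°, forward 3.6 m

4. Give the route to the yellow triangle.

turn left 105°, forward 3.6 m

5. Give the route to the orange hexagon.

turn right 11°, forward 5.1 m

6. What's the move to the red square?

turn left 40°, forward 5.0 m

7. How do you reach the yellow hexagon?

turn left 72°, forward 3.0 m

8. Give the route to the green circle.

turn left 27°, forward 4.4 m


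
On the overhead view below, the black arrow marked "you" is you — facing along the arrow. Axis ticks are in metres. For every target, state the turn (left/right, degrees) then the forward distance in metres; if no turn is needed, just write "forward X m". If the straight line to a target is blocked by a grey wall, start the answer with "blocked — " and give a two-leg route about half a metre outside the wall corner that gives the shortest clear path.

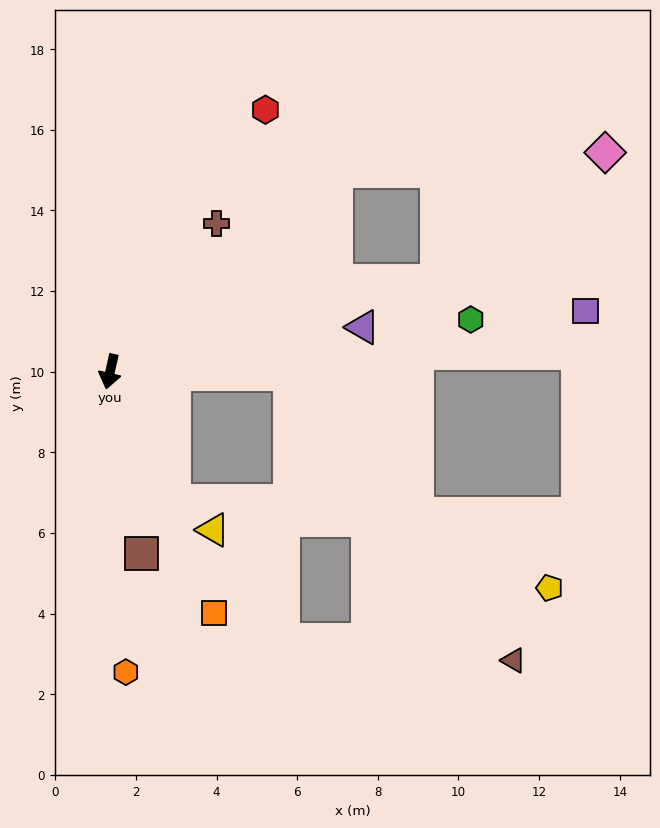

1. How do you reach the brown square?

turn left 23°, forward 4.6 m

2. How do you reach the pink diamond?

blocked — turn left 144°, forward 7.5 m, then turn right 38°, forward 6.7 m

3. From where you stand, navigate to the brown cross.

turn left 157°, forward 4.5 m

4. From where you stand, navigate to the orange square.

turn left 36°, forward 6.5 m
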